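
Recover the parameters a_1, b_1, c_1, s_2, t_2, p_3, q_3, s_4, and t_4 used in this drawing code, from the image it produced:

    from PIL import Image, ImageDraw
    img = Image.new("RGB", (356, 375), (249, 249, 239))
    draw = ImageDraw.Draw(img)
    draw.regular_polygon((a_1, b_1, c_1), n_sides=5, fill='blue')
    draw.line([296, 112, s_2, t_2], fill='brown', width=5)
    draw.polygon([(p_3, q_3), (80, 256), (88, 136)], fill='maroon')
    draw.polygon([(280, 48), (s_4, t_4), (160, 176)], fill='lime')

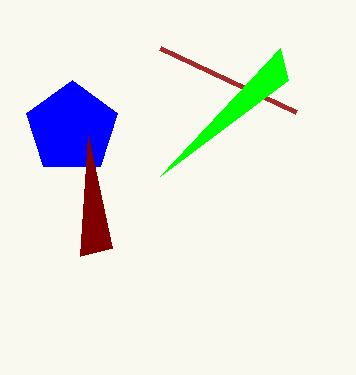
a_1 = 72; b_1 = 128; c_1 = 48; s_2 = 160; t_2 = 48; p_3 = 112; q_3 = 248; s_4 = 288; t_4 = 80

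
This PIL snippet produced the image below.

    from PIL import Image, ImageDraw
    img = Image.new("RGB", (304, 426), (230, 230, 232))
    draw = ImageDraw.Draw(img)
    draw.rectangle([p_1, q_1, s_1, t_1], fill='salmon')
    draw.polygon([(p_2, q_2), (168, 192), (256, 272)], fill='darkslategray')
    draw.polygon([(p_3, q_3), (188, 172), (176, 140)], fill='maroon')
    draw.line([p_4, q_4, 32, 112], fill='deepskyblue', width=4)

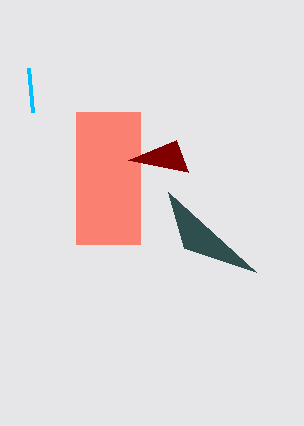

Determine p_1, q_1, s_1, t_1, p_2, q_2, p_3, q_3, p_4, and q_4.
p_1 = 76; q_1 = 112; s_1 = 140; t_1 = 244; p_2 = 184; q_2 = 248; p_3 = 128; q_3 = 160; p_4 = 28; q_4 = 68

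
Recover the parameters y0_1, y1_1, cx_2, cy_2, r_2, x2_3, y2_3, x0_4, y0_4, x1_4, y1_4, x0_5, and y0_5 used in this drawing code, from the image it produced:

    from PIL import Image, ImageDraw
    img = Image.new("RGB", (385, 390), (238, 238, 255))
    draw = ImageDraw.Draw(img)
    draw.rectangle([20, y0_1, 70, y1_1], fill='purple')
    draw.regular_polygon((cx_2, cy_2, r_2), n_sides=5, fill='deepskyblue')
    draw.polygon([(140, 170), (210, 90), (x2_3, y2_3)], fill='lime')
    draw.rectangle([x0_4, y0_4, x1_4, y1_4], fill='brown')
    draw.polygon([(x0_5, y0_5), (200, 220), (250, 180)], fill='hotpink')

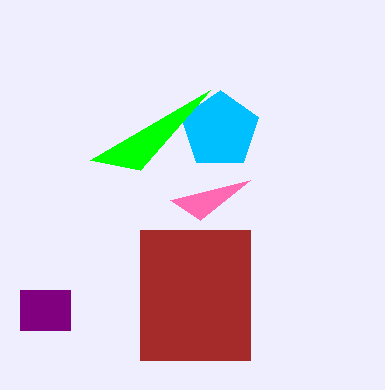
y0_1 = 290, y1_1 = 330, cx_2 = 220, cy_2 = 130, r_2 = 40, x2_3 = 90, y2_3 = 160, x0_4 = 140, y0_4 = 230, x1_4 = 250, y1_4 = 360, x0_5 = 170, y0_5 = 200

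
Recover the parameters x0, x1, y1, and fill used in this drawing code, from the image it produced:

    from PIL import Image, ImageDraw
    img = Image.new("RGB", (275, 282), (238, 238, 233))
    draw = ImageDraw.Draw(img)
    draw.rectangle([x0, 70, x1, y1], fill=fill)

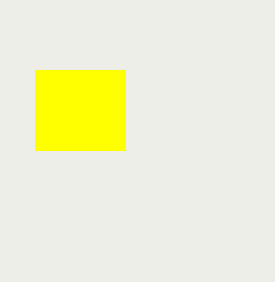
x0 = 35; x1 = 125; y1 = 150; fill = 'yellow'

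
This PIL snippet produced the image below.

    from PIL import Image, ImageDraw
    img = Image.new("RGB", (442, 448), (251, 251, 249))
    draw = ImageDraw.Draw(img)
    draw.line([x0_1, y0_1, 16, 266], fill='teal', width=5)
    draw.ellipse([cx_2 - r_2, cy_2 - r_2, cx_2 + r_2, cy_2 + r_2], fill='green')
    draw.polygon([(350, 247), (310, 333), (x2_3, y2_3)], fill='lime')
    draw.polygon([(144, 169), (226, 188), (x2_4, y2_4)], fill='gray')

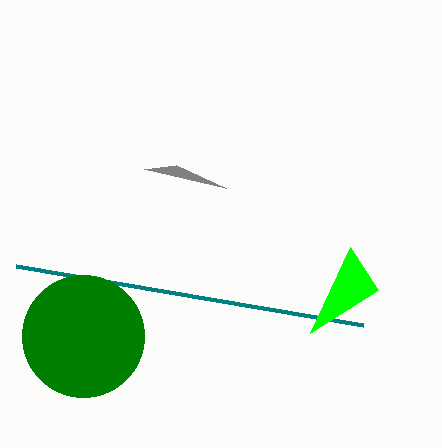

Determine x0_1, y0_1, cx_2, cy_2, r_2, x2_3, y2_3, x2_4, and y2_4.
x0_1 = 363; y0_1 = 325; cx_2 = 83; cy_2 = 336; r_2 = 61; x2_3 = 378; y2_3 = 290; x2_4 = 176; y2_4 = 165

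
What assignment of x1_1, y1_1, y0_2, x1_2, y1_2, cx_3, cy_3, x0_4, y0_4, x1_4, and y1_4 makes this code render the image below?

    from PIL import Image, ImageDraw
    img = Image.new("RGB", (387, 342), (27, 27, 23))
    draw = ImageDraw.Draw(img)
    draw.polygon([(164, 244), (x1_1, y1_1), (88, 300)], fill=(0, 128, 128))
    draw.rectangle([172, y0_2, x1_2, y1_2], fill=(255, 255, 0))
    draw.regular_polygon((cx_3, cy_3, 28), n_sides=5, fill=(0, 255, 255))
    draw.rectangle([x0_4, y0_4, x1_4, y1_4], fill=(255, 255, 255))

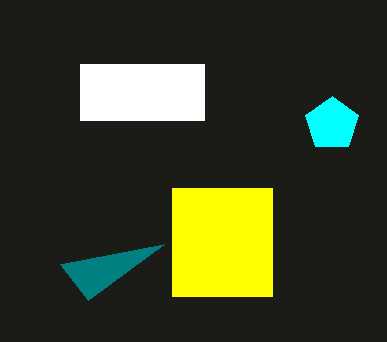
x1_1 = 60; y1_1 = 264; y0_2 = 188; x1_2 = 272; y1_2 = 296; cx_3 = 332; cy_3 = 124; x0_4 = 80; y0_4 = 64; x1_4 = 204; y1_4 = 120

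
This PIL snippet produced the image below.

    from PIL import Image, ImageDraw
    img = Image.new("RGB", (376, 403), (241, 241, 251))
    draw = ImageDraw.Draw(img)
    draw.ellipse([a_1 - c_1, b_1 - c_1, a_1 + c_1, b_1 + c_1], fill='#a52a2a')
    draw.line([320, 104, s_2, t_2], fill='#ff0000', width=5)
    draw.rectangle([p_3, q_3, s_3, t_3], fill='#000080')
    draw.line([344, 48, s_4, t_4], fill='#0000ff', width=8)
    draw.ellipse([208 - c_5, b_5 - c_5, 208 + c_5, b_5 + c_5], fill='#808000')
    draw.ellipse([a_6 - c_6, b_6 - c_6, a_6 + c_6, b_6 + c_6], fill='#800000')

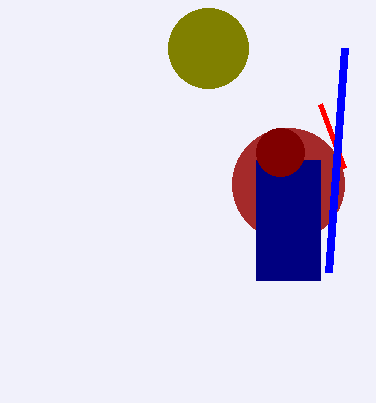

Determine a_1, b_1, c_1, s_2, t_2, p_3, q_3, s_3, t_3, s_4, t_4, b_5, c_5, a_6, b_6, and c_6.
a_1 = 288; b_1 = 184; c_1 = 56; s_2 = 344; t_2 = 168; p_3 = 256; q_3 = 160; s_3 = 320; t_3 = 280; s_4 = 328; t_4 = 272; b_5 = 48; c_5 = 40; a_6 = 280; b_6 = 152; c_6 = 24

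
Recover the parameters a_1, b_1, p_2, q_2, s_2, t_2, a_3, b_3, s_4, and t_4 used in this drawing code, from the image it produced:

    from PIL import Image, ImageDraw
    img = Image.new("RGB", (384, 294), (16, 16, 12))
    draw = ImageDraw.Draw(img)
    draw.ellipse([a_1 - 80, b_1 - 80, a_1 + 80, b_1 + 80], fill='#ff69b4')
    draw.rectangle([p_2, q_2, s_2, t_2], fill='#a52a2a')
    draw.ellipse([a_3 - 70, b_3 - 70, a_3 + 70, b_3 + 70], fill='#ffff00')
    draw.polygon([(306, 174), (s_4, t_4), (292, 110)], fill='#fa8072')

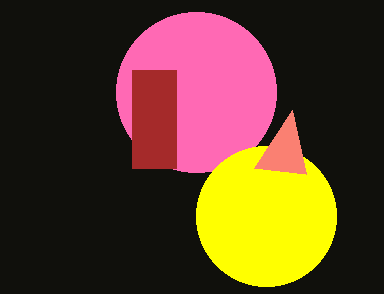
a_1 = 196; b_1 = 92; p_2 = 132; q_2 = 70; s_2 = 176; t_2 = 168; a_3 = 266; b_3 = 216; s_4 = 254; t_4 = 168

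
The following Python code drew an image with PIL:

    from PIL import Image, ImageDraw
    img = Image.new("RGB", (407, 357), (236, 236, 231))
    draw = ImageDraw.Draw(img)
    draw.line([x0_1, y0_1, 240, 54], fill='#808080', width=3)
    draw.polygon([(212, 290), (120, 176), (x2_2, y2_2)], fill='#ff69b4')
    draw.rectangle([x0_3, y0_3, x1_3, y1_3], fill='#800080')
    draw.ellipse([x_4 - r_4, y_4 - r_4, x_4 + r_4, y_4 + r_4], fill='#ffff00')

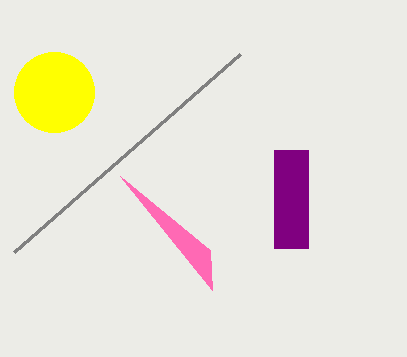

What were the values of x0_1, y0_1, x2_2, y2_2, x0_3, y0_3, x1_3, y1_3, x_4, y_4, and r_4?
x0_1 = 14
y0_1 = 252
x2_2 = 210
y2_2 = 250
x0_3 = 274
y0_3 = 150
x1_3 = 308
y1_3 = 248
x_4 = 54
y_4 = 92
r_4 = 40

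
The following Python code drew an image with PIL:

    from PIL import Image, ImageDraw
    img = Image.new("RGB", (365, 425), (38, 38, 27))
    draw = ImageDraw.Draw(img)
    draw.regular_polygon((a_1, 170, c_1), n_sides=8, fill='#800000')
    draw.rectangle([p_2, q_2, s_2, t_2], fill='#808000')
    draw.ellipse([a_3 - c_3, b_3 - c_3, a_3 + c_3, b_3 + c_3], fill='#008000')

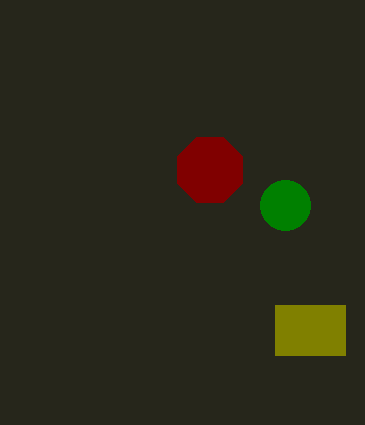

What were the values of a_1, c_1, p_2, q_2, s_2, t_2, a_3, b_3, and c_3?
a_1 = 210
c_1 = 35
p_2 = 275
q_2 = 305
s_2 = 345
t_2 = 355
a_3 = 285
b_3 = 205
c_3 = 25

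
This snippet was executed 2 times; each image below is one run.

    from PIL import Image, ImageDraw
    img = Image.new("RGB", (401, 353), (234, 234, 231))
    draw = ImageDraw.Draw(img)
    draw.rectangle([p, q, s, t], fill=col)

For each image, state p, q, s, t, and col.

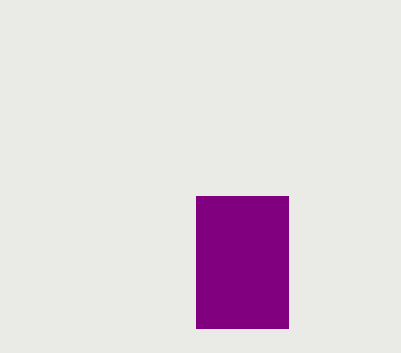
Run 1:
p = 196, q = 196, s = 288, t = 328, col = 'purple'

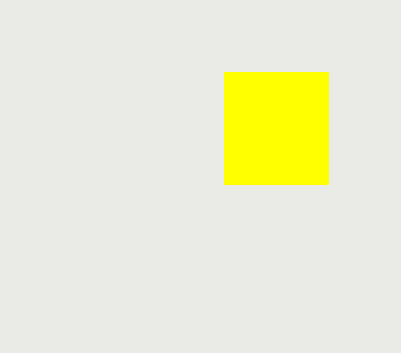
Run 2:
p = 224, q = 72, s = 328, t = 184, col = 'yellow'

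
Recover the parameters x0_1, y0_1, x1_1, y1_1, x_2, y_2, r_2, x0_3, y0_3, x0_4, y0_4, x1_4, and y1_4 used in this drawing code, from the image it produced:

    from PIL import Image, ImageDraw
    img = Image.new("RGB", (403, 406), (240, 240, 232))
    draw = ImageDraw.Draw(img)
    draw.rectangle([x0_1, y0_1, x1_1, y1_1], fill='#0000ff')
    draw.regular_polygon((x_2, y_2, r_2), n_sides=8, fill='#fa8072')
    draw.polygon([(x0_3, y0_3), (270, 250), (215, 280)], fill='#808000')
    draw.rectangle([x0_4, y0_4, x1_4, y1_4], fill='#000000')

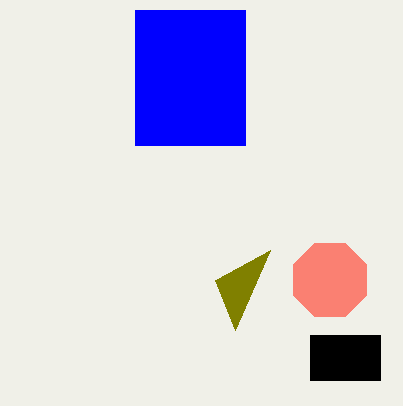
x0_1 = 135
y0_1 = 10
x1_1 = 245
y1_1 = 145
x_2 = 330
y_2 = 280
r_2 = 40
x0_3 = 235
y0_3 = 330
x0_4 = 310
y0_4 = 335
x1_4 = 380
y1_4 = 380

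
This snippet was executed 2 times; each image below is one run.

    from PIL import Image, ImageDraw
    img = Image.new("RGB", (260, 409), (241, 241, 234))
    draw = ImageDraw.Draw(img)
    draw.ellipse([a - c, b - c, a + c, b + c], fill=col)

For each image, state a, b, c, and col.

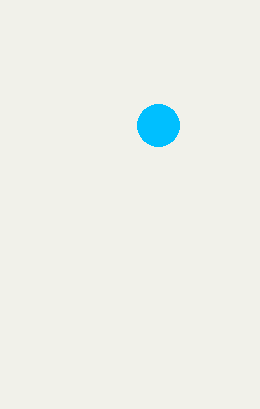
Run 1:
a = 158, b = 125, c = 21, col = 'deepskyblue'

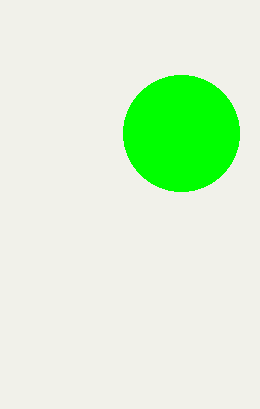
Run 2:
a = 181
b = 133
c = 58
col = 'lime'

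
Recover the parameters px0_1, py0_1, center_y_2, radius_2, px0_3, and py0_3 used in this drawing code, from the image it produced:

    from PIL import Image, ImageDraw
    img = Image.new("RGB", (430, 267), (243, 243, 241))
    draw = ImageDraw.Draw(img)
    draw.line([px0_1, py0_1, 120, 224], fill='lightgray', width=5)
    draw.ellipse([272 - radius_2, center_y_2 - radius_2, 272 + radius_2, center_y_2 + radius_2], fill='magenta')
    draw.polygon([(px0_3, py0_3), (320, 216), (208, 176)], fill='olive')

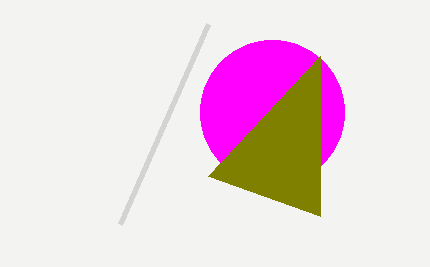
px0_1 = 208
py0_1 = 24
center_y_2 = 112
radius_2 = 72
px0_3 = 320
py0_3 = 56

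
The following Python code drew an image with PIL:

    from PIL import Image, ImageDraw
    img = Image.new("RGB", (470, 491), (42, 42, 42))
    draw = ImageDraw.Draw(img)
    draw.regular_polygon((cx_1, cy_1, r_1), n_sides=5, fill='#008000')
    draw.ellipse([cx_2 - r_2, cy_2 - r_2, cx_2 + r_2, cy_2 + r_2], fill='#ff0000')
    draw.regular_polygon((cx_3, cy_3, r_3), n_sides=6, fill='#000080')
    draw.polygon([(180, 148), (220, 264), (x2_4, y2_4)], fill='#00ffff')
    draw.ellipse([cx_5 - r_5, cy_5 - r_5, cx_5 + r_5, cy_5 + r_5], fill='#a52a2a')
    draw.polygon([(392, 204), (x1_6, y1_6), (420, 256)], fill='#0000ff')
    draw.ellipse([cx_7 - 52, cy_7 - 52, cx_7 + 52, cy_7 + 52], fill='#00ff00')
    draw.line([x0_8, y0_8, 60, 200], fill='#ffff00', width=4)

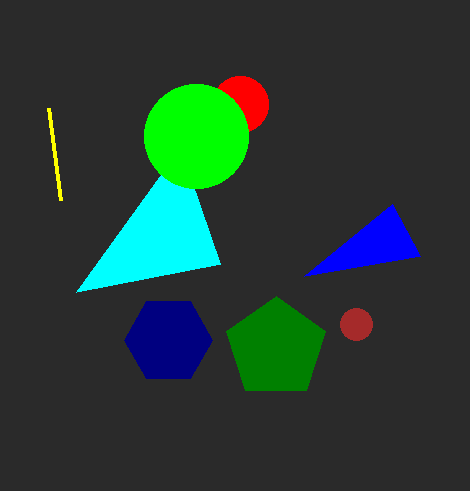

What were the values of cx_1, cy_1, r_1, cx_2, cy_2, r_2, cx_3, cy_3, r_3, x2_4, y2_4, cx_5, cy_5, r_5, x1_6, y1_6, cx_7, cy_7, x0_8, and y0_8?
cx_1 = 276
cy_1 = 348
r_1 = 52
cx_2 = 240
cy_2 = 104
r_2 = 28
cx_3 = 168
cy_3 = 340
r_3 = 44
x2_4 = 76
y2_4 = 292
cx_5 = 356
cy_5 = 324
r_5 = 16
x1_6 = 304
y1_6 = 276
cx_7 = 196
cy_7 = 136
x0_8 = 48
y0_8 = 108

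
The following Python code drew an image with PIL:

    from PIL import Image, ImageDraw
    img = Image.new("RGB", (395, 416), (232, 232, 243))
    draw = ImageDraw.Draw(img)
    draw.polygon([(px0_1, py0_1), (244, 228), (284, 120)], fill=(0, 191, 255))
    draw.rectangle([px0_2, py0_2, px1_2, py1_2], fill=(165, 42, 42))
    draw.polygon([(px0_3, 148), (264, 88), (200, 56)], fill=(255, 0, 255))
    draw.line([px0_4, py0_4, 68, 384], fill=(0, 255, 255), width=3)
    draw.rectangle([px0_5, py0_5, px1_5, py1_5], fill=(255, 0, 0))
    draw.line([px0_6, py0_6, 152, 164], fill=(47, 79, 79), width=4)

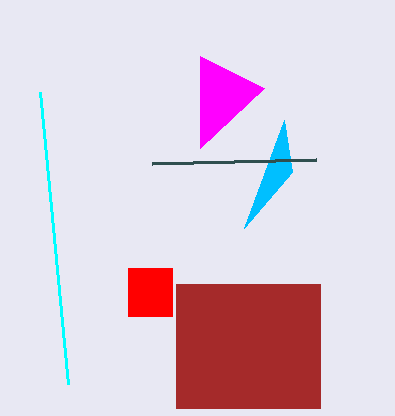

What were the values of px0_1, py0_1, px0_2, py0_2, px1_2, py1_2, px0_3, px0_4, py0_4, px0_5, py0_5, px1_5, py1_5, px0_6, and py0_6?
px0_1 = 292, py0_1 = 172, px0_2 = 176, py0_2 = 284, px1_2 = 320, py1_2 = 408, px0_3 = 200, px0_4 = 40, py0_4 = 92, px0_5 = 128, py0_5 = 268, px1_5 = 172, py1_5 = 316, px0_6 = 316, py0_6 = 160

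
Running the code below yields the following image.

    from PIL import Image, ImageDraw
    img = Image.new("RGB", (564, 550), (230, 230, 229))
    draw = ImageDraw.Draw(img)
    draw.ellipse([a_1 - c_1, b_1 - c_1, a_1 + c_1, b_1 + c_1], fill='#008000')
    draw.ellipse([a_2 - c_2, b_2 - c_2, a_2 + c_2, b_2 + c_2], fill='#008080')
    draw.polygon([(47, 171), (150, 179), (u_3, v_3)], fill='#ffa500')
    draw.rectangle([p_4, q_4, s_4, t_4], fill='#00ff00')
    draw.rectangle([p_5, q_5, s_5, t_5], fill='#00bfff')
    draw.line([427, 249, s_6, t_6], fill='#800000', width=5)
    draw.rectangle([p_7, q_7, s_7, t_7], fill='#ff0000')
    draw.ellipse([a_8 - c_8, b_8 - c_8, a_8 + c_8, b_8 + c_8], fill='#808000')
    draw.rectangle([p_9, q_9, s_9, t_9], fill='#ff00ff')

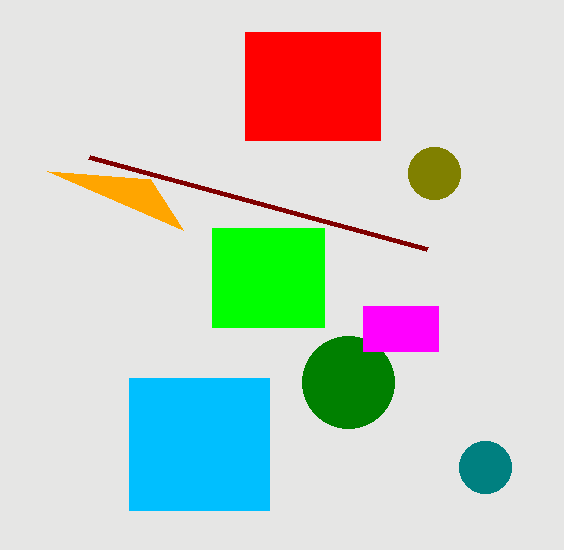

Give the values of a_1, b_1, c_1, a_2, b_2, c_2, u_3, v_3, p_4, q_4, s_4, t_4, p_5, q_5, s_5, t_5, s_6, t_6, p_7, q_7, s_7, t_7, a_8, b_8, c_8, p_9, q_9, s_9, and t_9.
a_1 = 348; b_1 = 382; c_1 = 46; a_2 = 485; b_2 = 467; c_2 = 26; u_3 = 183; v_3 = 230; p_4 = 212; q_4 = 228; s_4 = 324; t_4 = 327; p_5 = 129; q_5 = 378; s_5 = 269; t_5 = 510; s_6 = 89; t_6 = 157; p_7 = 245; q_7 = 32; s_7 = 380; t_7 = 140; a_8 = 434; b_8 = 173; c_8 = 26; p_9 = 363; q_9 = 306; s_9 = 438; t_9 = 351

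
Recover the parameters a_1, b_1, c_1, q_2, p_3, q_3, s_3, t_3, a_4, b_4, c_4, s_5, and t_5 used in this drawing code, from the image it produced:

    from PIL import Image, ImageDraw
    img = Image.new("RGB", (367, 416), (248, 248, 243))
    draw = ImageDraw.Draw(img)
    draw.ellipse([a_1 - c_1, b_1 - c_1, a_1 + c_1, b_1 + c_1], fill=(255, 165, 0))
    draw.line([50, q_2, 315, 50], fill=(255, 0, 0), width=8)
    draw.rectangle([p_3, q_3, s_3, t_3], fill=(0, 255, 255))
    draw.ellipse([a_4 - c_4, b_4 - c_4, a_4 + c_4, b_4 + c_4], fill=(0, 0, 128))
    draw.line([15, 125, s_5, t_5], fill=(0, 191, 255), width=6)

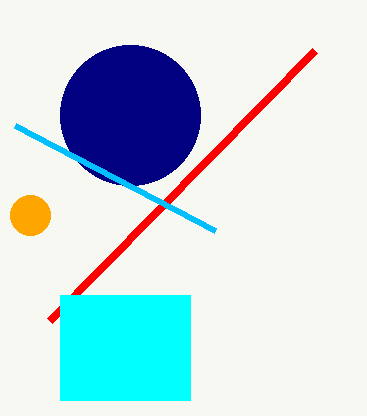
a_1 = 30
b_1 = 215
c_1 = 20
q_2 = 320
p_3 = 60
q_3 = 295
s_3 = 190
t_3 = 400
a_4 = 130
b_4 = 115
c_4 = 70
s_5 = 215
t_5 = 230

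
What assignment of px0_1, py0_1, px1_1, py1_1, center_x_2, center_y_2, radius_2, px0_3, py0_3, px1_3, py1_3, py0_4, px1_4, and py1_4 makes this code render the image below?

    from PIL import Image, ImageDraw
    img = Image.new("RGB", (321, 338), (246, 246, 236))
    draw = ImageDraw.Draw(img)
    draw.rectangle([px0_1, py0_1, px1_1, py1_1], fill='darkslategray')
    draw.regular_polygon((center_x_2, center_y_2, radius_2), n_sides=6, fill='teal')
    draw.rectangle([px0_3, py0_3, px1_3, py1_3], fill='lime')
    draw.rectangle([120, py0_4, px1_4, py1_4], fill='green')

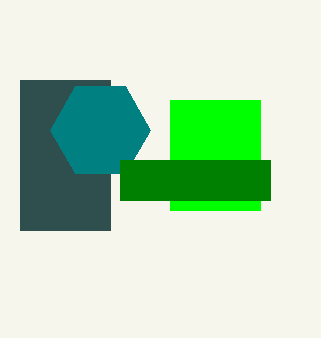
px0_1 = 20
py0_1 = 80
px1_1 = 110
py1_1 = 230
center_x_2 = 100
center_y_2 = 130
radius_2 = 50
px0_3 = 170
py0_3 = 100
px1_3 = 260
py1_3 = 210
py0_4 = 160
px1_4 = 270
py1_4 = 200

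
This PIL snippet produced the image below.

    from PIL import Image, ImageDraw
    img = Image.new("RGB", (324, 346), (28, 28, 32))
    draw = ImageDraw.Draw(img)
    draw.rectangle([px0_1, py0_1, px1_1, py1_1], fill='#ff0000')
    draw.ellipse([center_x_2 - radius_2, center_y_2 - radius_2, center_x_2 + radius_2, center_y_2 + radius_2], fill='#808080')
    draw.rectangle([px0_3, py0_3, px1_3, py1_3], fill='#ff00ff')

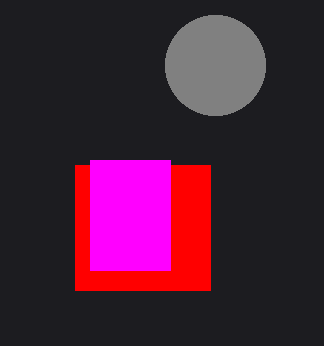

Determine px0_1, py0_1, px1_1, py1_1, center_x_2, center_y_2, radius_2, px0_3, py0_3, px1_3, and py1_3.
px0_1 = 75
py0_1 = 165
px1_1 = 210
py1_1 = 290
center_x_2 = 215
center_y_2 = 65
radius_2 = 50
px0_3 = 90
py0_3 = 160
px1_3 = 170
py1_3 = 270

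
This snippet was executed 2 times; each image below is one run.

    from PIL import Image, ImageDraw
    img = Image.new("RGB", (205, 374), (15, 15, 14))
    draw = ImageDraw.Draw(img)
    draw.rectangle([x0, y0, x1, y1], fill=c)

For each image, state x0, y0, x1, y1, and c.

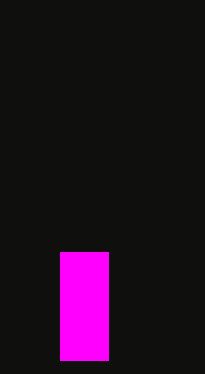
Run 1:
x0 = 60; y0 = 252; x1 = 108; y1 = 360; c = 'magenta'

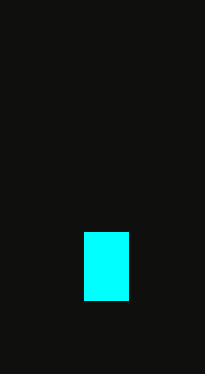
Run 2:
x0 = 84; y0 = 232; x1 = 128; y1 = 300; c = 'cyan'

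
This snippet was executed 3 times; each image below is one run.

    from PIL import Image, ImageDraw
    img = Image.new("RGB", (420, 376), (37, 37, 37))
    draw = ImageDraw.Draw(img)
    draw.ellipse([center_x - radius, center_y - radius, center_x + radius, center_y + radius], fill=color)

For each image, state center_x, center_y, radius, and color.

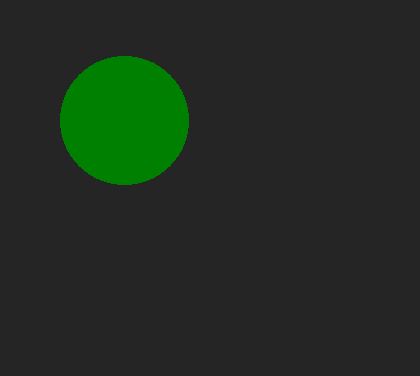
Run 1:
center_x = 124; center_y = 120; radius = 64; color = 'green'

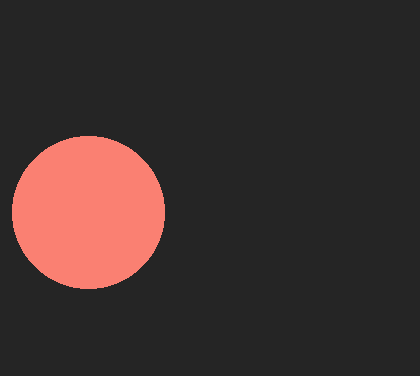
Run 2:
center_x = 88
center_y = 212
radius = 76
color = 'salmon'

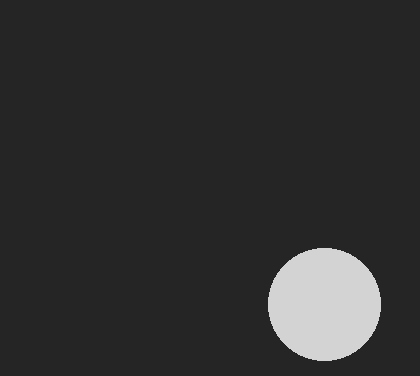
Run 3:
center_x = 324
center_y = 304
radius = 56
color = 'lightgray'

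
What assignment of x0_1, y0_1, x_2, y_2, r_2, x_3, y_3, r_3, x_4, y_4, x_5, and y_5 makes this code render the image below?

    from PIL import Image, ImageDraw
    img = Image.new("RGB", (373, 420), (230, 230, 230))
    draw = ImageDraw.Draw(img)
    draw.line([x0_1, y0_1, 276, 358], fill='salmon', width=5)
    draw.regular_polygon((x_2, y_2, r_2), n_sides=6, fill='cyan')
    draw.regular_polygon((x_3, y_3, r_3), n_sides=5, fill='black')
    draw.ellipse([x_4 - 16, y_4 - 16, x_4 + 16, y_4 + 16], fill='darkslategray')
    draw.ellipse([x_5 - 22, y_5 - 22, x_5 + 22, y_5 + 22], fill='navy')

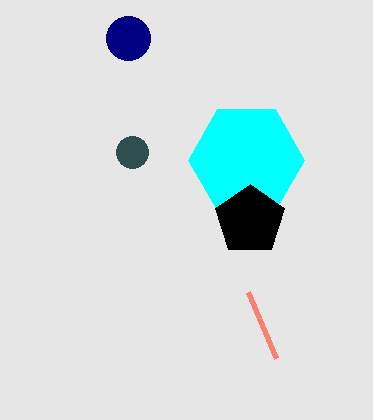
x0_1 = 248
y0_1 = 292
x_2 = 246
y_2 = 160
r_2 = 58
x_3 = 250
y_3 = 220
r_3 = 36
x_4 = 132
y_4 = 152
x_5 = 128
y_5 = 38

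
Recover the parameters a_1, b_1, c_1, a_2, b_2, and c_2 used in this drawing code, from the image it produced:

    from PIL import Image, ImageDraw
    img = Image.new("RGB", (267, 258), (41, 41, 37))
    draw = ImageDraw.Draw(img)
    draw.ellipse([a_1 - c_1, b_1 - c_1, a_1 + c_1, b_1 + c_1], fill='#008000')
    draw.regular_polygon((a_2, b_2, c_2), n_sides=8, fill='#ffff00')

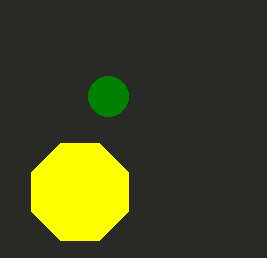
a_1 = 108
b_1 = 96
c_1 = 20
a_2 = 80
b_2 = 192
c_2 = 52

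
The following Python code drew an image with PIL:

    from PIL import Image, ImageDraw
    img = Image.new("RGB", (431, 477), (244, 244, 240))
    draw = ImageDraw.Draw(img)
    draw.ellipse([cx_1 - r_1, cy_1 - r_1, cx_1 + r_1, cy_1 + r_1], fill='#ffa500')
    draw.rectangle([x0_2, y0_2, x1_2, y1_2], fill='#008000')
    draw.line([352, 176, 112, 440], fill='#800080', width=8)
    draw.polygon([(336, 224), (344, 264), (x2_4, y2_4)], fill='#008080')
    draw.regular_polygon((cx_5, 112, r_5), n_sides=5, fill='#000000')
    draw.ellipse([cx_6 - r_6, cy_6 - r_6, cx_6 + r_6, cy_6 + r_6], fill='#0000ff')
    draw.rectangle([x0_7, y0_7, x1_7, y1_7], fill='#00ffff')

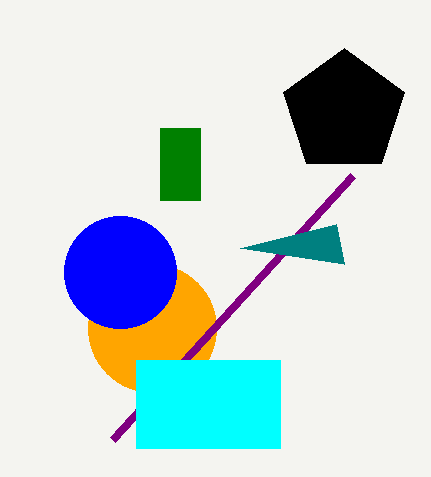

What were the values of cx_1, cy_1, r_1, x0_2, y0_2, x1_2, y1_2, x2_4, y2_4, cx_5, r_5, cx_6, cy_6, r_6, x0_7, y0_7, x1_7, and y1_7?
cx_1 = 152, cy_1 = 328, r_1 = 64, x0_2 = 160, y0_2 = 128, x1_2 = 200, y1_2 = 200, x2_4 = 240, y2_4 = 248, cx_5 = 344, r_5 = 64, cx_6 = 120, cy_6 = 272, r_6 = 56, x0_7 = 136, y0_7 = 360, x1_7 = 280, y1_7 = 448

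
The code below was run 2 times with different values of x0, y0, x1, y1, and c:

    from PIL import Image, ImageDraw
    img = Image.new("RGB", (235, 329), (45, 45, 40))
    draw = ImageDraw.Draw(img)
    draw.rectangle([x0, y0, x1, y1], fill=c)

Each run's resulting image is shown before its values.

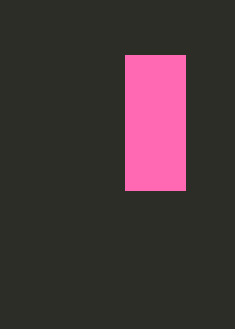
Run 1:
x0 = 125; y0 = 55; x1 = 185; y1 = 190; c = 'hotpink'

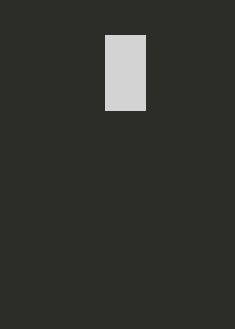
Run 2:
x0 = 105; y0 = 35; x1 = 145; y1 = 110; c = 'lightgray'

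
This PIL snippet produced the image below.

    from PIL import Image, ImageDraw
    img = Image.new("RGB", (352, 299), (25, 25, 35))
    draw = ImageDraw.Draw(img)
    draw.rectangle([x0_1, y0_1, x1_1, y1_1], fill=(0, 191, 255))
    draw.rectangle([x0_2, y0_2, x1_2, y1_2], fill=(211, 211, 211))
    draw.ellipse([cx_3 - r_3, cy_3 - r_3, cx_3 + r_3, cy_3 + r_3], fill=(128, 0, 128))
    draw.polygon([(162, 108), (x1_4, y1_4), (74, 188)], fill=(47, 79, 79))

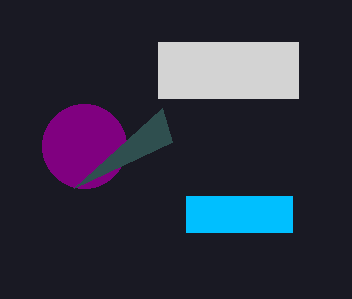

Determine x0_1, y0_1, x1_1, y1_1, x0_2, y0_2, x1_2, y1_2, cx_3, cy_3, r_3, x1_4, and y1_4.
x0_1 = 186, y0_1 = 196, x1_1 = 292, y1_1 = 232, x0_2 = 158, y0_2 = 42, x1_2 = 298, y1_2 = 98, cx_3 = 84, cy_3 = 146, r_3 = 42, x1_4 = 172, y1_4 = 142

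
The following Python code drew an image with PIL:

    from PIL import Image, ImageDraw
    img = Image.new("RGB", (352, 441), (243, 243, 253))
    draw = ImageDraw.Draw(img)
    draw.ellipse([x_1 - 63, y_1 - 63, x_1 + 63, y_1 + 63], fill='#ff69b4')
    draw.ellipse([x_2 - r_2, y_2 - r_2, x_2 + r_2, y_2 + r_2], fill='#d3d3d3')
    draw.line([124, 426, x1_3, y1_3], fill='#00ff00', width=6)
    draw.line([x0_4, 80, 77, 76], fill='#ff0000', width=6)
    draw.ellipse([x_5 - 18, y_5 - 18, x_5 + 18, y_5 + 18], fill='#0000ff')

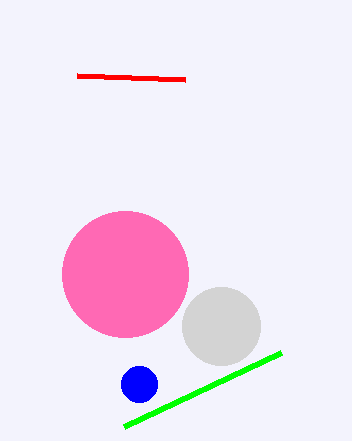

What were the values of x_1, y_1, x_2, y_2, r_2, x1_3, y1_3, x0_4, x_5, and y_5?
x_1 = 125
y_1 = 274
x_2 = 221
y_2 = 326
r_2 = 39
x1_3 = 281
y1_3 = 352
x0_4 = 185
x_5 = 139
y_5 = 384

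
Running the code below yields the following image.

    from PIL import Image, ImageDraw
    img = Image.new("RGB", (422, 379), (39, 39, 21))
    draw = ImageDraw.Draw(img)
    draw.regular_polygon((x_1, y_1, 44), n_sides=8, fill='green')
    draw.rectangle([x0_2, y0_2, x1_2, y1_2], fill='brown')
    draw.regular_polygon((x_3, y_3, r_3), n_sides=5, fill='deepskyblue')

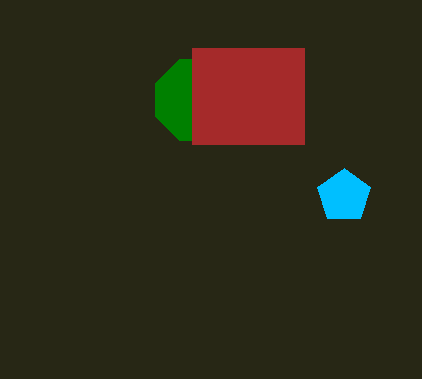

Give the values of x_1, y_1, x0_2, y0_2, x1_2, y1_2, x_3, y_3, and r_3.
x_1 = 196, y_1 = 100, x0_2 = 192, y0_2 = 48, x1_2 = 304, y1_2 = 144, x_3 = 344, y_3 = 196, r_3 = 28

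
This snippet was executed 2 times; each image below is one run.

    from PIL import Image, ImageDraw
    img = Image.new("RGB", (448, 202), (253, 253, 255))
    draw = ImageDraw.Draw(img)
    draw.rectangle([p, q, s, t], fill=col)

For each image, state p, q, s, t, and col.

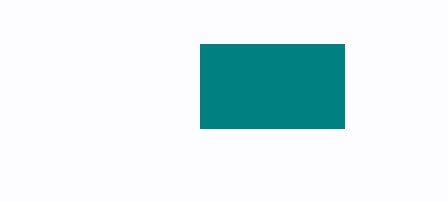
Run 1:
p = 200, q = 44, s = 344, t = 128, col = 'teal'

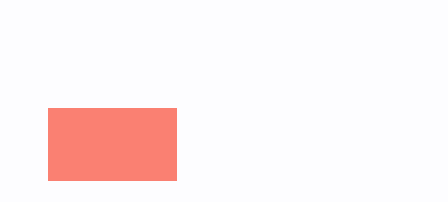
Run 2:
p = 48; q = 108; s = 176; t = 180; col = 'salmon'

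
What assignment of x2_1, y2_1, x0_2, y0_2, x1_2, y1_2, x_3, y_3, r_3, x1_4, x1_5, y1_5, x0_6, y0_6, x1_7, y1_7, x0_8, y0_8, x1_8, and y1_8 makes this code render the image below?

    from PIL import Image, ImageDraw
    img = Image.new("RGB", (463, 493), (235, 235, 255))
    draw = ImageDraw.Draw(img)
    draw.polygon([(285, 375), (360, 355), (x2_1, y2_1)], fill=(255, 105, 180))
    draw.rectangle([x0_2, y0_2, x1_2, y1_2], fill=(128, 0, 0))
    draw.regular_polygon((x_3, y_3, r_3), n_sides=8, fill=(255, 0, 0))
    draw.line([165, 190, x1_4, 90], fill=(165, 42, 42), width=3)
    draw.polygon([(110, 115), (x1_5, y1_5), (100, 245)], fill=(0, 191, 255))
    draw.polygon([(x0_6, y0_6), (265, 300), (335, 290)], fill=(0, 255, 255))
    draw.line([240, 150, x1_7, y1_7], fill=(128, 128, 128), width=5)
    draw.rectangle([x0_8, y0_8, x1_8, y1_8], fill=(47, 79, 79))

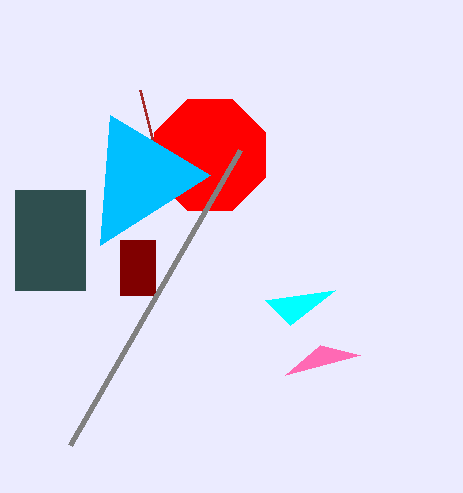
x2_1 = 320
y2_1 = 345
x0_2 = 120
y0_2 = 240
x1_2 = 155
y1_2 = 295
x_3 = 210
y_3 = 155
r_3 = 60
x1_4 = 140
x1_5 = 210
y1_5 = 175
x0_6 = 290
y0_6 = 325
x1_7 = 70
y1_7 = 445
x0_8 = 15
y0_8 = 190
x1_8 = 85
y1_8 = 290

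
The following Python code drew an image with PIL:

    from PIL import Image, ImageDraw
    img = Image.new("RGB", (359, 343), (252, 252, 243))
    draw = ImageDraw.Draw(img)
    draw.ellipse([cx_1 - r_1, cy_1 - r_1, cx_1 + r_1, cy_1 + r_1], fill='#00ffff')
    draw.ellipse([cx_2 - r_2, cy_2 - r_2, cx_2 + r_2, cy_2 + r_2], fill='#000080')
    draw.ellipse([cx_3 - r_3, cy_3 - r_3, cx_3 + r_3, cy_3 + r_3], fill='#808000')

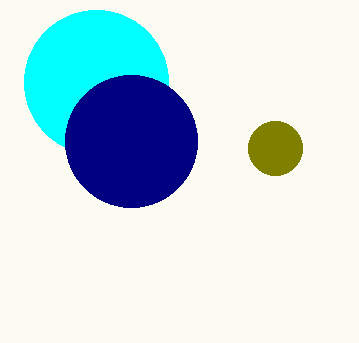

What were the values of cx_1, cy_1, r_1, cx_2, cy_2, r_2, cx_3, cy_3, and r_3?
cx_1 = 96, cy_1 = 82, r_1 = 72, cx_2 = 131, cy_2 = 141, r_2 = 66, cx_3 = 275, cy_3 = 148, r_3 = 27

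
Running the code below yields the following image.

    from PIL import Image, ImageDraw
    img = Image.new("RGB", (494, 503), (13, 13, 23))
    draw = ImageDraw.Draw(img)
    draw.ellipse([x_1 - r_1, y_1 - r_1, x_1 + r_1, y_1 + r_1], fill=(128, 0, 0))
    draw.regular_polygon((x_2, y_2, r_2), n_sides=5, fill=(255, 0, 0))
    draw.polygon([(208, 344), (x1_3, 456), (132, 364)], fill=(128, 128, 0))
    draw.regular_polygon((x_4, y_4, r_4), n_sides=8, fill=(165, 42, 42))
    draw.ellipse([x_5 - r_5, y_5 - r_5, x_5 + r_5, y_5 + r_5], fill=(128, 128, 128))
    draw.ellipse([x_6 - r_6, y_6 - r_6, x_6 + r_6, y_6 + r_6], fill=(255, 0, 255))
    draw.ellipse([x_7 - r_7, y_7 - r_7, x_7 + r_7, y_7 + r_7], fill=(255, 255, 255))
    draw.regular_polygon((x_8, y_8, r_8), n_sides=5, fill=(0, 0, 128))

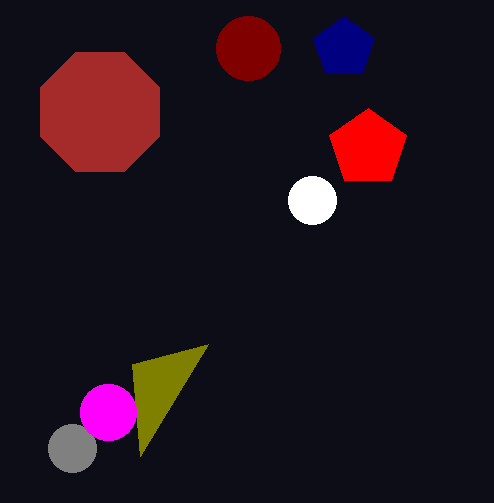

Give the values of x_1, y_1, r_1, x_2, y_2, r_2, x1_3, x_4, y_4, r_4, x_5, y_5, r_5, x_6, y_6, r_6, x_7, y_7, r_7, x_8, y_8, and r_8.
x_1 = 248
y_1 = 48
r_1 = 32
x_2 = 368
y_2 = 148
r_2 = 40
x1_3 = 140
x_4 = 100
y_4 = 112
r_4 = 64
x_5 = 72
y_5 = 448
r_5 = 24
x_6 = 108
y_6 = 412
r_6 = 28
x_7 = 312
y_7 = 200
r_7 = 24
x_8 = 344
y_8 = 48
r_8 = 32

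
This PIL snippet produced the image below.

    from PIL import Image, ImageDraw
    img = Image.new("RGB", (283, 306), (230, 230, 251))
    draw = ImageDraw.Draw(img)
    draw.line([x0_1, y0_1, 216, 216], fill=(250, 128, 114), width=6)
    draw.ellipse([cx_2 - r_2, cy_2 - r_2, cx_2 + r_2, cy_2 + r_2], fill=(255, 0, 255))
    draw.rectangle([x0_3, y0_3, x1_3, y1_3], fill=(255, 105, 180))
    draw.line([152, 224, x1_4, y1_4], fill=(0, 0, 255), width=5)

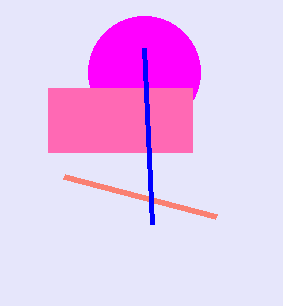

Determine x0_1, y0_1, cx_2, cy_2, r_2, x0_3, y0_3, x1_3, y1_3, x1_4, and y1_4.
x0_1 = 64, y0_1 = 176, cx_2 = 144, cy_2 = 72, r_2 = 56, x0_3 = 48, y0_3 = 88, x1_3 = 192, y1_3 = 152, x1_4 = 144, y1_4 = 48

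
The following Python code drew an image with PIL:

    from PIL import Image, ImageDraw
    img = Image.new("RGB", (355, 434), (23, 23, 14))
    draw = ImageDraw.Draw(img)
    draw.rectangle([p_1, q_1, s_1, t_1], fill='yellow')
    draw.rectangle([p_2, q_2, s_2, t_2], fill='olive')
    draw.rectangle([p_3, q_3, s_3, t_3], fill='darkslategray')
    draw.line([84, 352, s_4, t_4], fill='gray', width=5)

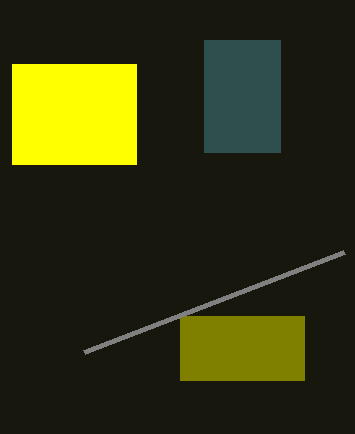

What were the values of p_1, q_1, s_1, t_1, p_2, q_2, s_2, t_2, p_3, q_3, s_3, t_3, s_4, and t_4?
p_1 = 12, q_1 = 64, s_1 = 136, t_1 = 164, p_2 = 180, q_2 = 316, s_2 = 304, t_2 = 380, p_3 = 204, q_3 = 40, s_3 = 280, t_3 = 152, s_4 = 344, t_4 = 252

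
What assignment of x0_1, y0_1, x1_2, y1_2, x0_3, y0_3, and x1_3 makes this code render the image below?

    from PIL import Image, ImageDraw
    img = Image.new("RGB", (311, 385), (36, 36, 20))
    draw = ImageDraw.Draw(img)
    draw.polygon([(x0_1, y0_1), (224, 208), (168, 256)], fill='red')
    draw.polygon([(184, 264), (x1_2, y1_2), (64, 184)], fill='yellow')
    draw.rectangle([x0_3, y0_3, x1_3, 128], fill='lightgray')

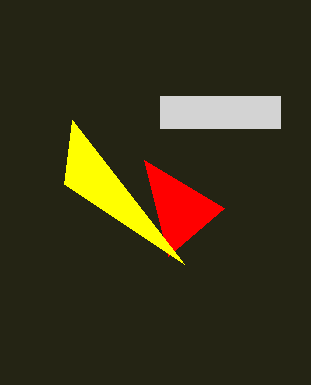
x0_1 = 144
y0_1 = 160
x1_2 = 72
y1_2 = 120
x0_3 = 160
y0_3 = 96
x1_3 = 280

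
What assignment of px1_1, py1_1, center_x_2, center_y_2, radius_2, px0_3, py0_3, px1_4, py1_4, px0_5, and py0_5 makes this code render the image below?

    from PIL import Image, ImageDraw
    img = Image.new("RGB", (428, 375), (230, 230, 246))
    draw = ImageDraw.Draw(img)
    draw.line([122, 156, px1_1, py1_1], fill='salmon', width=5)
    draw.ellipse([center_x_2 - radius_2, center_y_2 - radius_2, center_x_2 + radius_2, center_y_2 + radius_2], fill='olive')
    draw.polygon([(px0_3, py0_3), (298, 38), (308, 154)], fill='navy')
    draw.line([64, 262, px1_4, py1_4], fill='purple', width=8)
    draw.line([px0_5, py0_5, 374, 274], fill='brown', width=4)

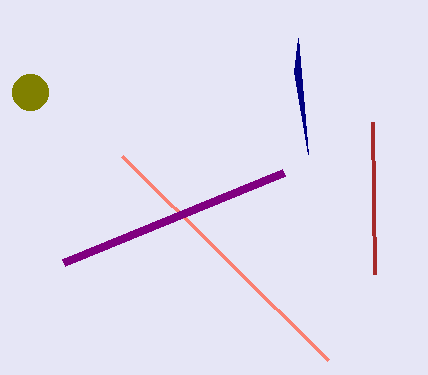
px1_1 = 328; py1_1 = 360; center_x_2 = 30; center_y_2 = 92; radius_2 = 18; px0_3 = 294; py0_3 = 72; px1_4 = 284; py1_4 = 172; px0_5 = 372; py0_5 = 122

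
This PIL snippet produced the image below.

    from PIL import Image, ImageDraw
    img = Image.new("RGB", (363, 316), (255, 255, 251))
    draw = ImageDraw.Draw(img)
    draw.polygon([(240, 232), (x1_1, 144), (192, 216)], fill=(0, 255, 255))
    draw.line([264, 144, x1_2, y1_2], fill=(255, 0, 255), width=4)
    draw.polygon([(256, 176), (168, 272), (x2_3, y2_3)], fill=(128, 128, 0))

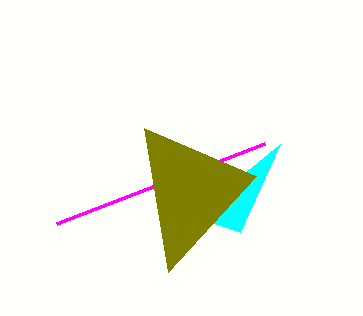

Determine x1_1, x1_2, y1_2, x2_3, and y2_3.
x1_1 = 280
x1_2 = 56
y1_2 = 224
x2_3 = 144
y2_3 = 128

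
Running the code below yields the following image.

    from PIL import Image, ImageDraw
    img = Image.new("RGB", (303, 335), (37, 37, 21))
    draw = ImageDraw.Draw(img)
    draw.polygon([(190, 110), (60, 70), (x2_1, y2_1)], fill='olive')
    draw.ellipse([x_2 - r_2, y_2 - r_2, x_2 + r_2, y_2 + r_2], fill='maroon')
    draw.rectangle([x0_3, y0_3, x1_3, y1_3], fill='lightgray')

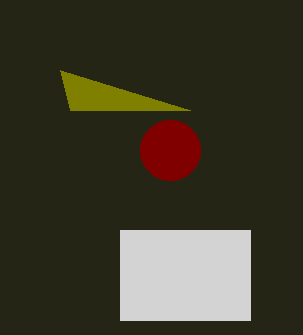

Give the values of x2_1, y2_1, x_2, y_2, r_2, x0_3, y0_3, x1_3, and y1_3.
x2_1 = 70, y2_1 = 110, x_2 = 170, y_2 = 150, r_2 = 30, x0_3 = 120, y0_3 = 230, x1_3 = 250, y1_3 = 320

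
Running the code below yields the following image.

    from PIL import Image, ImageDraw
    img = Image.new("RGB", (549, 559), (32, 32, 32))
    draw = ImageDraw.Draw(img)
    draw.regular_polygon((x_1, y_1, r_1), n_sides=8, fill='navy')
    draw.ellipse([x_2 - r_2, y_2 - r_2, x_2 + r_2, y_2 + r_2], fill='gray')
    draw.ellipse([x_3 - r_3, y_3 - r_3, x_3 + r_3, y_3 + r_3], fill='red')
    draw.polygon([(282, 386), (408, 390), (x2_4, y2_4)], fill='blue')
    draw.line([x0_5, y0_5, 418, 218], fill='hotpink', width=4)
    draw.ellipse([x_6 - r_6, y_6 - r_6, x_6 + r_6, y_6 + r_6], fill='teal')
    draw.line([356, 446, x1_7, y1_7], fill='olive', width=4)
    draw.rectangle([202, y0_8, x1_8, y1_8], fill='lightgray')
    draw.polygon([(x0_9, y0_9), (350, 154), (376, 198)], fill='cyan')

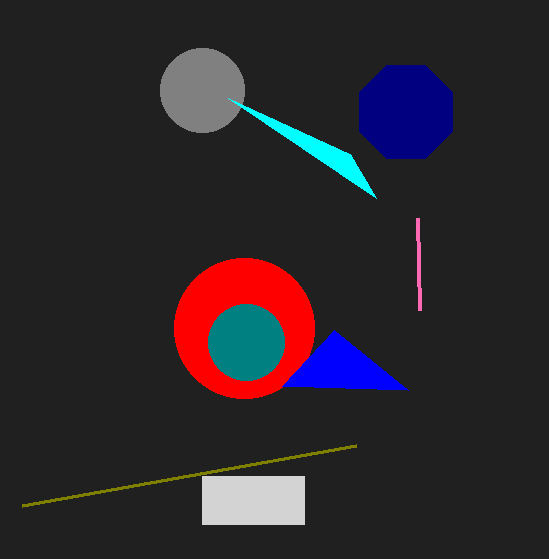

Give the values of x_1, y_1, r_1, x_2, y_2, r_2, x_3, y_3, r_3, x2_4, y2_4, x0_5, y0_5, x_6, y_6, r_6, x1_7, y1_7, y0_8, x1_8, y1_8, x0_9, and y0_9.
x_1 = 406, y_1 = 112, r_1 = 50, x_2 = 202, y_2 = 90, r_2 = 42, x_3 = 244, y_3 = 328, r_3 = 70, x2_4 = 334, y2_4 = 330, x0_5 = 420, y0_5 = 310, x_6 = 246, y_6 = 342, r_6 = 38, x1_7 = 22, y1_7 = 506, y0_8 = 476, x1_8 = 304, y1_8 = 524, x0_9 = 228, y0_9 = 98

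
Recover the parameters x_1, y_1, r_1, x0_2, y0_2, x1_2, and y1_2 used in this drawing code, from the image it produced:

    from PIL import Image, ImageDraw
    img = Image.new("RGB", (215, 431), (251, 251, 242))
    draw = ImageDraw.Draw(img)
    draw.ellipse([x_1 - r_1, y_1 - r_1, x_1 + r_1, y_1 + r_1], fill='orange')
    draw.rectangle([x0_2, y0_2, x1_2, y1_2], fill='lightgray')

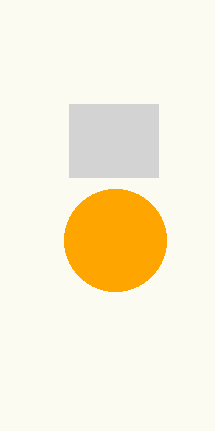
x_1 = 115
y_1 = 240
r_1 = 51
x0_2 = 69
y0_2 = 104
x1_2 = 158
y1_2 = 177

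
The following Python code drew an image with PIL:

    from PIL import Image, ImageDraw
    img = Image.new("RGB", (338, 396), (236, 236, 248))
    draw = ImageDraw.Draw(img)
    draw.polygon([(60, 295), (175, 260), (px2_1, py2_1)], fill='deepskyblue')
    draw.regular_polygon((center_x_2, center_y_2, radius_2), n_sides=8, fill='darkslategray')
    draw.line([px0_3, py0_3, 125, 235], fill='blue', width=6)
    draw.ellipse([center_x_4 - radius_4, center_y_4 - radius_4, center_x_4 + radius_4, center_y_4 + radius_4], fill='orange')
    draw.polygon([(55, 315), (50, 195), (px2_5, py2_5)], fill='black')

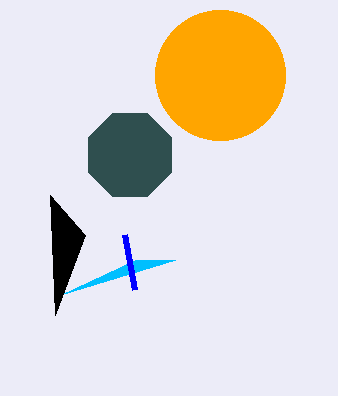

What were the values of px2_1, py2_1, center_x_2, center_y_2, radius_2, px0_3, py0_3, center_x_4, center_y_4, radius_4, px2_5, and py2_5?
px2_1 = 135
py2_1 = 260
center_x_2 = 130
center_y_2 = 155
radius_2 = 45
px0_3 = 135
py0_3 = 290
center_x_4 = 220
center_y_4 = 75
radius_4 = 65
px2_5 = 85
py2_5 = 235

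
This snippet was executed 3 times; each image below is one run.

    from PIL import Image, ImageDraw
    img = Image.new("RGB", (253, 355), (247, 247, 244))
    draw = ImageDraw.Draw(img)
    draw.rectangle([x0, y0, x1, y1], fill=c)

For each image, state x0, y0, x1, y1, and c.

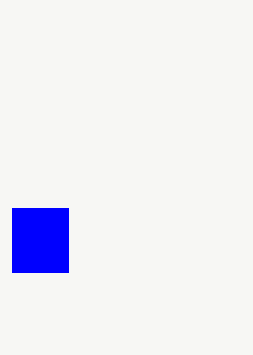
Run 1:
x0 = 12, y0 = 208, x1 = 68, y1 = 272, c = 'blue'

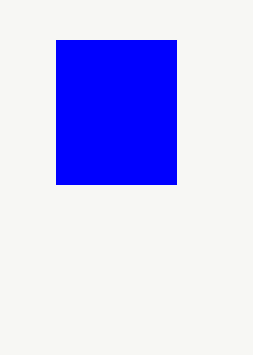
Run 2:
x0 = 56
y0 = 40
x1 = 176
y1 = 184
c = 'blue'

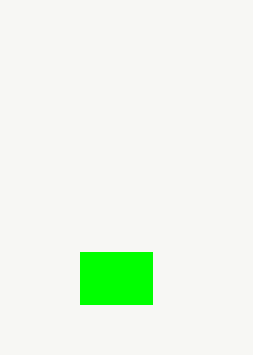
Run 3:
x0 = 80
y0 = 252
x1 = 152
y1 = 304
c = 'lime'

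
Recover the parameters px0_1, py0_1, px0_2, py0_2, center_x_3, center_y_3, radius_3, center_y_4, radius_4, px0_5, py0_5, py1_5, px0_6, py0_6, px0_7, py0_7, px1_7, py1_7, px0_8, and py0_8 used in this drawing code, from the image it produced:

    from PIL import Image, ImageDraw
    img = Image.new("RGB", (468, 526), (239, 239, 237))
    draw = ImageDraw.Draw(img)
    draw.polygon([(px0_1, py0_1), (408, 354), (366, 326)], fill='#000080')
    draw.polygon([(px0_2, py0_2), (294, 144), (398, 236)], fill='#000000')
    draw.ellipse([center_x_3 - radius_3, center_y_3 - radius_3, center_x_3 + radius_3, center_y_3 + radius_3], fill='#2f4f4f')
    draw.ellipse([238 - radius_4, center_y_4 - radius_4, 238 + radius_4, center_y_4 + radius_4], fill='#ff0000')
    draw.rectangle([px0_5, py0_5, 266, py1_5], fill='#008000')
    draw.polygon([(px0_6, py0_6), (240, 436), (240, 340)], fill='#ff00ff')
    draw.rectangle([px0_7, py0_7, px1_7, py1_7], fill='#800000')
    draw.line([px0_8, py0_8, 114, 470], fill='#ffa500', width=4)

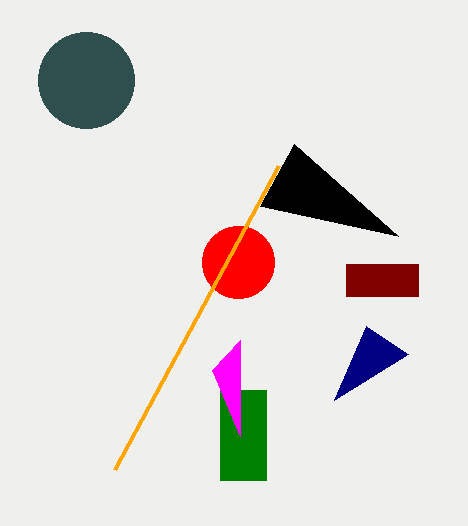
px0_1 = 334
py0_1 = 400
px0_2 = 260
py0_2 = 206
center_x_3 = 86
center_y_3 = 80
radius_3 = 48
center_y_4 = 262
radius_4 = 36
px0_5 = 220
py0_5 = 390
py1_5 = 480
px0_6 = 212
py0_6 = 370
px0_7 = 346
py0_7 = 264
px1_7 = 418
py1_7 = 296
px0_8 = 278
py0_8 = 166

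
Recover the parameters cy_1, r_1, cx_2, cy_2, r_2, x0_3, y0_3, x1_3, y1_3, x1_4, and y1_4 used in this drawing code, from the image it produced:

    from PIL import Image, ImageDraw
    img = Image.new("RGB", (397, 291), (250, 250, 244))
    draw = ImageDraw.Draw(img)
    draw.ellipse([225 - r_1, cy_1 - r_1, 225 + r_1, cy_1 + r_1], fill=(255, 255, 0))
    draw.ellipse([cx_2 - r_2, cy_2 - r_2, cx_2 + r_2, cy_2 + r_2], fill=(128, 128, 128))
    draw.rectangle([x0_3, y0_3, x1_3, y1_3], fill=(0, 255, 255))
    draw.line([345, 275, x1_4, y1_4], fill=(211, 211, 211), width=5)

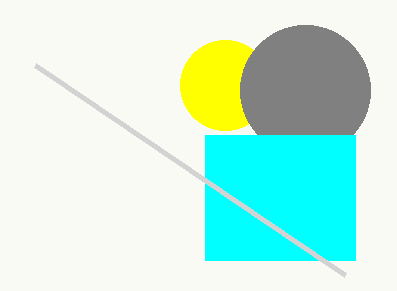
cy_1 = 85, r_1 = 45, cx_2 = 305, cy_2 = 90, r_2 = 65, x0_3 = 205, y0_3 = 135, x1_3 = 355, y1_3 = 260, x1_4 = 35, y1_4 = 65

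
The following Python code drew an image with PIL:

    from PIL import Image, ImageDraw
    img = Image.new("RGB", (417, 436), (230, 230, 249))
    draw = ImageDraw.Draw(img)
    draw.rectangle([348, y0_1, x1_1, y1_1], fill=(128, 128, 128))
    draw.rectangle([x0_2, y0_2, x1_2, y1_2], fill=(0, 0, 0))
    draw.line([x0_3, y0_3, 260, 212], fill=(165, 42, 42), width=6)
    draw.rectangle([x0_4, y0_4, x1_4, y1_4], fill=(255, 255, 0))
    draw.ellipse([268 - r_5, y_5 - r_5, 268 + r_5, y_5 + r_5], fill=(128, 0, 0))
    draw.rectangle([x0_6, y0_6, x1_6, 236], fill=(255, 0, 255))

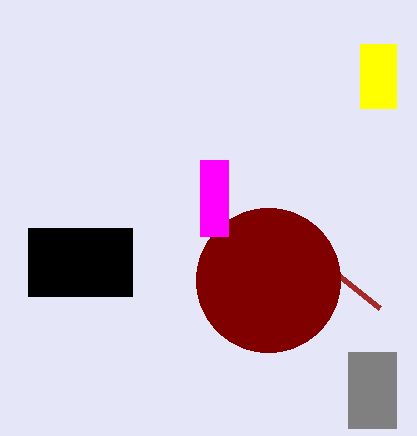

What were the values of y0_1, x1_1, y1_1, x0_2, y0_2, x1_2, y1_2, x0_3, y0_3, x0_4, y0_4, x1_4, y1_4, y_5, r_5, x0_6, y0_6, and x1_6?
y0_1 = 352; x1_1 = 396; y1_1 = 428; x0_2 = 28; y0_2 = 228; x1_2 = 132; y1_2 = 296; x0_3 = 380; y0_3 = 308; x0_4 = 360; y0_4 = 44; x1_4 = 396; y1_4 = 108; y_5 = 280; r_5 = 72; x0_6 = 200; y0_6 = 160; x1_6 = 228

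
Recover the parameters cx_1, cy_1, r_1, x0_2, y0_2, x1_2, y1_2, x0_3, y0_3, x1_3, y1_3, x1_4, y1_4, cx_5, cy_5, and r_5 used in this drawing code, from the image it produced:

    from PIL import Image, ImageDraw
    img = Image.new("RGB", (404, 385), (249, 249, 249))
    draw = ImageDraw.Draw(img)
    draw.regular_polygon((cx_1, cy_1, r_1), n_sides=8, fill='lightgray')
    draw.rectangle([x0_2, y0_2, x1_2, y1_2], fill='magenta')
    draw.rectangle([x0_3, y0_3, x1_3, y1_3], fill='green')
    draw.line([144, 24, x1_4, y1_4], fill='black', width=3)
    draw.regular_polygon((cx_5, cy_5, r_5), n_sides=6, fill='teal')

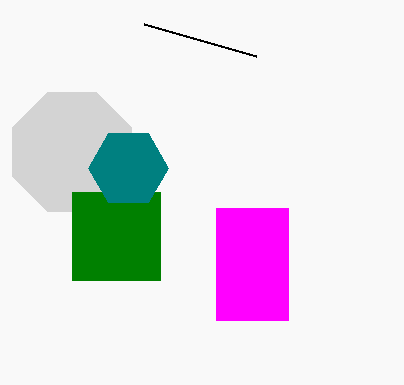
cx_1 = 72; cy_1 = 152; r_1 = 64; x0_2 = 216; y0_2 = 208; x1_2 = 288; y1_2 = 320; x0_3 = 72; y0_3 = 192; x1_3 = 160; y1_3 = 280; x1_4 = 256; y1_4 = 56; cx_5 = 128; cy_5 = 168; r_5 = 40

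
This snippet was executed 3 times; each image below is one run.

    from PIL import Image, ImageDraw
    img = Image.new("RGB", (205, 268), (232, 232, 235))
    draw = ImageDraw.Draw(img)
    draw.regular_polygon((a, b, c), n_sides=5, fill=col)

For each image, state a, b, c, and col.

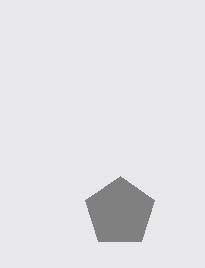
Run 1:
a = 120, b = 212, c = 36, col = 'gray'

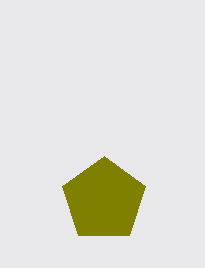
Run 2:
a = 104
b = 200
c = 44
col = 'olive'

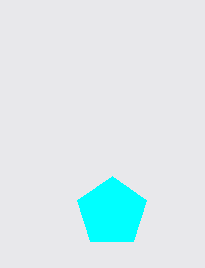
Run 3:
a = 112, b = 212, c = 36, col = 'cyan'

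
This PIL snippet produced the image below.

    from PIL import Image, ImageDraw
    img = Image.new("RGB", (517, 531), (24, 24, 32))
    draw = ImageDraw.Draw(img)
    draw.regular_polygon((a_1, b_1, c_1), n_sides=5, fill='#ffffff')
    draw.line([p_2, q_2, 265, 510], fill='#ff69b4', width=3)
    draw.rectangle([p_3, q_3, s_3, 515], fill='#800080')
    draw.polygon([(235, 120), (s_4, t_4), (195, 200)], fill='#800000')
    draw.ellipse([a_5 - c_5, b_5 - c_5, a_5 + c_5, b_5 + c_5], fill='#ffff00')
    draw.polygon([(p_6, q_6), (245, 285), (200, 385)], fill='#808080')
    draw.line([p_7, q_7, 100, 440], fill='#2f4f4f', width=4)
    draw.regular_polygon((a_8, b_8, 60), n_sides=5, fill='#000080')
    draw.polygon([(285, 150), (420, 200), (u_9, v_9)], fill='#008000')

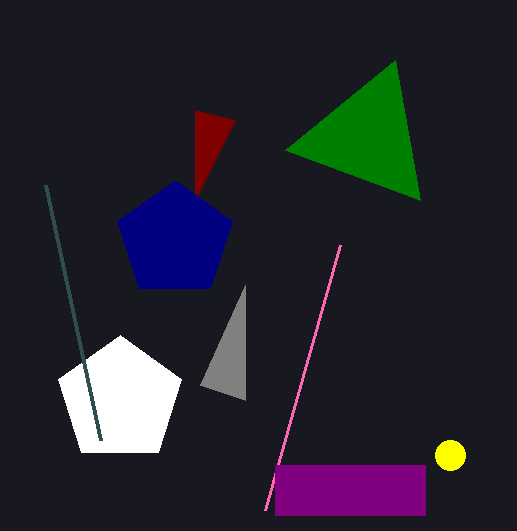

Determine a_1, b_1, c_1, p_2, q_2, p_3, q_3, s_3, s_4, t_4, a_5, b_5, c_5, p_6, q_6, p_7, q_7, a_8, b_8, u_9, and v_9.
a_1 = 120
b_1 = 400
c_1 = 65
p_2 = 340
q_2 = 245
p_3 = 275
q_3 = 465
s_3 = 425
s_4 = 195
t_4 = 110
a_5 = 450
b_5 = 455
c_5 = 15
p_6 = 245
q_6 = 400
p_7 = 45
q_7 = 185
a_8 = 175
b_8 = 240
u_9 = 395
v_9 = 60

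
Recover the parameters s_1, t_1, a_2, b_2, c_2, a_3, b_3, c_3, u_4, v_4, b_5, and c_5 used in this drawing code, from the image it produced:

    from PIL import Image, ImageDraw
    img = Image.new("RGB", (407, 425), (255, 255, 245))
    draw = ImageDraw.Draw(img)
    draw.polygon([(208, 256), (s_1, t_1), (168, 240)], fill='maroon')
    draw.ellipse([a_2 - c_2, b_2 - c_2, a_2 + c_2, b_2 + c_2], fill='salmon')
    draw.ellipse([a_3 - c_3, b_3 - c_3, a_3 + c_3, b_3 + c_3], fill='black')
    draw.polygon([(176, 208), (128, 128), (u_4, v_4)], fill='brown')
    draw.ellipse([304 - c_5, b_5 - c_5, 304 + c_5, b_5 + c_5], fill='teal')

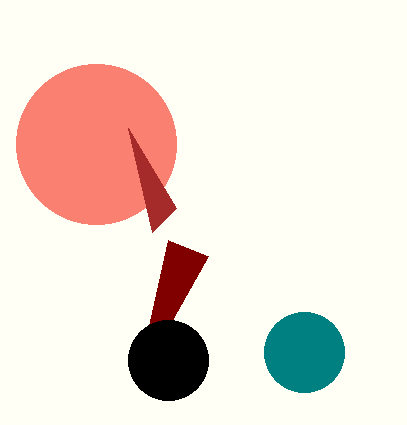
s_1 = 136; t_1 = 384; a_2 = 96; b_2 = 144; c_2 = 80; a_3 = 168; b_3 = 360; c_3 = 40; u_4 = 152; v_4 = 232; b_5 = 352; c_5 = 40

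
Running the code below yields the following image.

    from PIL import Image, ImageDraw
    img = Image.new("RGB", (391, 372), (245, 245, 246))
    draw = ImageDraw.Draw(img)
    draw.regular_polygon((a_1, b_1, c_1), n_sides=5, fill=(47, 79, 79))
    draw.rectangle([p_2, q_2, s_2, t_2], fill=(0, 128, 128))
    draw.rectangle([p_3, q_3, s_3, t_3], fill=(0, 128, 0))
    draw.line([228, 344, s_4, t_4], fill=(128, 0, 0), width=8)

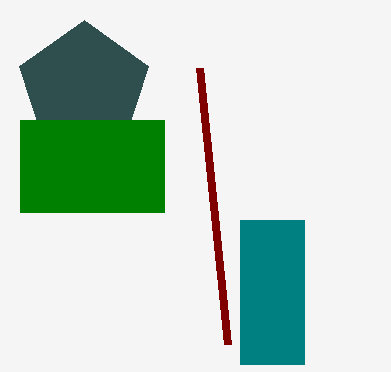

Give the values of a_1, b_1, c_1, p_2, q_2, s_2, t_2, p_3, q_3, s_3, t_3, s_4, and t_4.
a_1 = 84; b_1 = 88; c_1 = 68; p_2 = 240; q_2 = 220; s_2 = 304; t_2 = 364; p_3 = 20; q_3 = 120; s_3 = 164; t_3 = 212; s_4 = 200; t_4 = 68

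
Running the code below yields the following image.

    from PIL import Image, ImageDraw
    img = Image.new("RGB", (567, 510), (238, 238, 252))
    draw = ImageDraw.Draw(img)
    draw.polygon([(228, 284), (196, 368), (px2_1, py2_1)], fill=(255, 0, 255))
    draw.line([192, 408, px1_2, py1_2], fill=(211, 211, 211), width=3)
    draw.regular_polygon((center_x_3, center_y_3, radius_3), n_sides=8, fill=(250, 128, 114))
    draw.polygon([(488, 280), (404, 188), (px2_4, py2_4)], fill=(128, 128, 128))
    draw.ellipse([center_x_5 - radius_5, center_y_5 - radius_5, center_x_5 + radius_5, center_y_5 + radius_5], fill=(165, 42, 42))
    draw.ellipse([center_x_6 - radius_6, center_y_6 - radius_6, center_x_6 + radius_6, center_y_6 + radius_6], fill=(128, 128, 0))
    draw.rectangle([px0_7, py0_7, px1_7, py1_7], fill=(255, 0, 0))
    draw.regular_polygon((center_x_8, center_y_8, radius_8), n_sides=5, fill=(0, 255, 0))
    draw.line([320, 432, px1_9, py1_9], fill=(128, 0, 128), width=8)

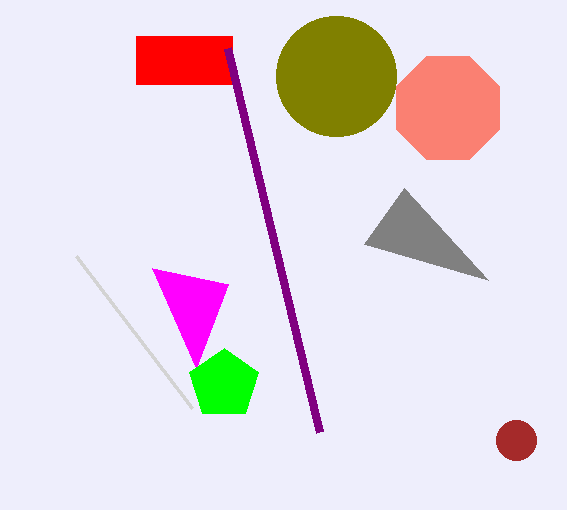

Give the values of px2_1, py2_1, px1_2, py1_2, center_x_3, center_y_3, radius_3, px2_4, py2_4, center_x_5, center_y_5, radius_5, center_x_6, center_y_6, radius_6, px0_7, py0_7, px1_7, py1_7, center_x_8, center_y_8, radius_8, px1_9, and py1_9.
px2_1 = 152
py2_1 = 268
px1_2 = 76
py1_2 = 256
center_x_3 = 448
center_y_3 = 108
radius_3 = 56
px2_4 = 364
py2_4 = 244
center_x_5 = 516
center_y_5 = 440
radius_5 = 20
center_x_6 = 336
center_y_6 = 76
radius_6 = 60
px0_7 = 136
py0_7 = 36
px1_7 = 232
py1_7 = 84
center_x_8 = 224
center_y_8 = 384
radius_8 = 36
px1_9 = 228
py1_9 = 48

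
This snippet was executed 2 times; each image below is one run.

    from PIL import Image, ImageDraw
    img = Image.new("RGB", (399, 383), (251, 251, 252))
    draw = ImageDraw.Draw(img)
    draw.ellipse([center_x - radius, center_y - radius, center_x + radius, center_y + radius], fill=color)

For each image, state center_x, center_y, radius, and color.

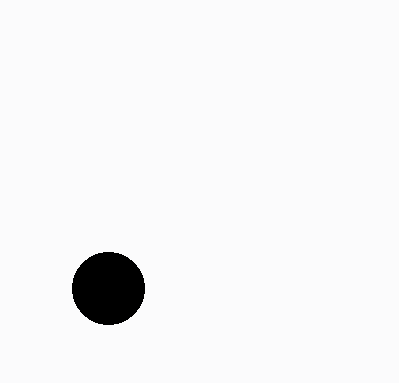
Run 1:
center_x = 108, center_y = 288, radius = 36, color = 'black'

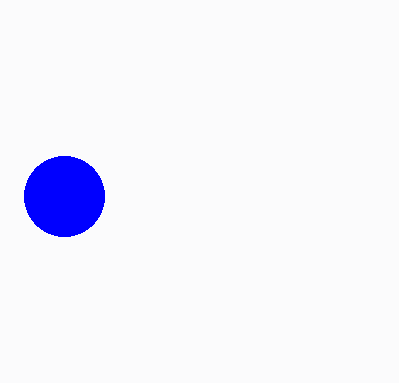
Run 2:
center_x = 64, center_y = 196, radius = 40, color = 'blue'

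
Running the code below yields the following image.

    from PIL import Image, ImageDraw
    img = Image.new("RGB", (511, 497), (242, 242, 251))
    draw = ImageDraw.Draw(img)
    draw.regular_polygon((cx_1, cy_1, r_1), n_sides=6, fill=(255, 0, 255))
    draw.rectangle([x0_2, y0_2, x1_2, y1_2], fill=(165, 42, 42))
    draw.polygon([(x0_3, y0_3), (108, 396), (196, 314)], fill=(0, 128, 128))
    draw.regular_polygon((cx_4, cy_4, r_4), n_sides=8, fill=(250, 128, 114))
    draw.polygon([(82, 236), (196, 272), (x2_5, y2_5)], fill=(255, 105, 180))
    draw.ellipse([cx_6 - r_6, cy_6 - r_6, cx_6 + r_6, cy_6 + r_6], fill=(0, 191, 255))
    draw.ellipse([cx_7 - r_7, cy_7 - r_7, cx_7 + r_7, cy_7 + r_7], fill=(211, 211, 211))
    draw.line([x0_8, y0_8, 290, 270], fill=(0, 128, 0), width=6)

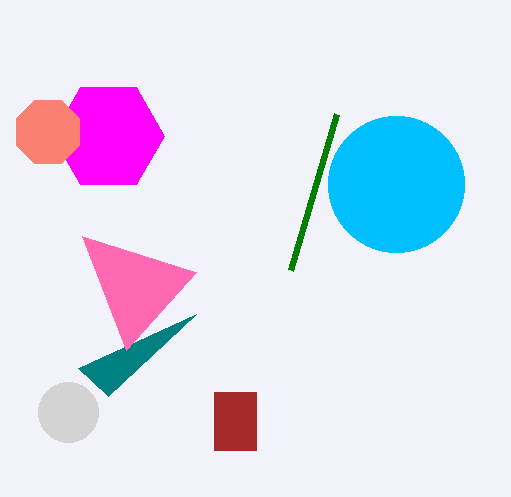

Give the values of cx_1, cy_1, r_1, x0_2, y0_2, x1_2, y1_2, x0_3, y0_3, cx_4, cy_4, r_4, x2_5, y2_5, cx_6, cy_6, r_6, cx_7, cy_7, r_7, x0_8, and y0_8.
cx_1 = 108
cy_1 = 136
r_1 = 56
x0_2 = 214
y0_2 = 392
x1_2 = 256
y1_2 = 450
x0_3 = 78
y0_3 = 368
cx_4 = 48
cy_4 = 132
r_4 = 34
x2_5 = 126
y2_5 = 350
cx_6 = 396
cy_6 = 184
r_6 = 68
cx_7 = 68
cy_7 = 412
r_7 = 30
x0_8 = 336
y0_8 = 114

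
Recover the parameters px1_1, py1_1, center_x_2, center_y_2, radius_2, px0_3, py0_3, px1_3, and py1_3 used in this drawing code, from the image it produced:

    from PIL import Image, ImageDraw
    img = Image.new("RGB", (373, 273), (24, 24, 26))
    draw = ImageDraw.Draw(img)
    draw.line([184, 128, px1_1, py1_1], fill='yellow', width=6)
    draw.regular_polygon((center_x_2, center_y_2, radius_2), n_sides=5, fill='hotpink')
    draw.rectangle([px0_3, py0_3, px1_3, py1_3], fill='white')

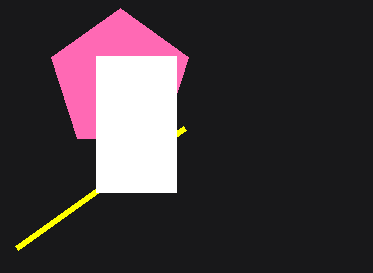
px1_1 = 16, py1_1 = 248, center_x_2 = 120, center_y_2 = 80, radius_2 = 72, px0_3 = 96, py0_3 = 56, px1_3 = 176, py1_3 = 192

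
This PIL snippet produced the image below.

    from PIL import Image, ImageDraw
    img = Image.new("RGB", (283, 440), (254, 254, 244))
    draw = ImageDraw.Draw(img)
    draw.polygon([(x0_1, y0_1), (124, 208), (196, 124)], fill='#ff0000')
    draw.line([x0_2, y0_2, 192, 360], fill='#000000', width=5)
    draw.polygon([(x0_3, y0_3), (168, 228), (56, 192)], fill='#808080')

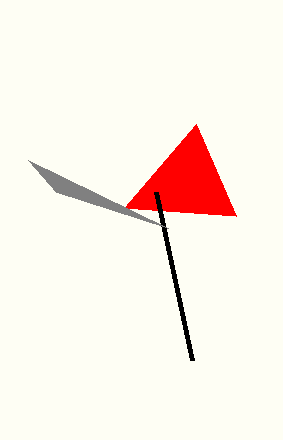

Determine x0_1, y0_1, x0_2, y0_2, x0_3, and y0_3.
x0_1 = 236, y0_1 = 216, x0_2 = 156, y0_2 = 192, x0_3 = 28, y0_3 = 160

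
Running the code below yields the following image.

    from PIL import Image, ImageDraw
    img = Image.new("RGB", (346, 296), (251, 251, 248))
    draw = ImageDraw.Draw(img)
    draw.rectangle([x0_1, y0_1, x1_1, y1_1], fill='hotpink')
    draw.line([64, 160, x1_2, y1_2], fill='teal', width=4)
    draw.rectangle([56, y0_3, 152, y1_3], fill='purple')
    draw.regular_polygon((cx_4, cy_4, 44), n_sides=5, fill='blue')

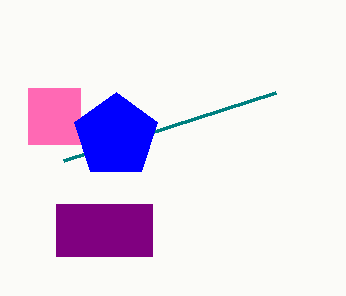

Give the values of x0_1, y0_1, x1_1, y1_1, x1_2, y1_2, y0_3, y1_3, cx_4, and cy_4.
x0_1 = 28; y0_1 = 88; x1_1 = 80; y1_1 = 144; x1_2 = 276; y1_2 = 92; y0_3 = 204; y1_3 = 256; cx_4 = 116; cy_4 = 136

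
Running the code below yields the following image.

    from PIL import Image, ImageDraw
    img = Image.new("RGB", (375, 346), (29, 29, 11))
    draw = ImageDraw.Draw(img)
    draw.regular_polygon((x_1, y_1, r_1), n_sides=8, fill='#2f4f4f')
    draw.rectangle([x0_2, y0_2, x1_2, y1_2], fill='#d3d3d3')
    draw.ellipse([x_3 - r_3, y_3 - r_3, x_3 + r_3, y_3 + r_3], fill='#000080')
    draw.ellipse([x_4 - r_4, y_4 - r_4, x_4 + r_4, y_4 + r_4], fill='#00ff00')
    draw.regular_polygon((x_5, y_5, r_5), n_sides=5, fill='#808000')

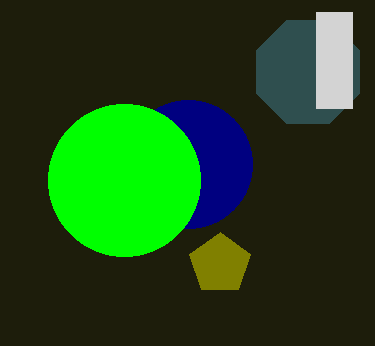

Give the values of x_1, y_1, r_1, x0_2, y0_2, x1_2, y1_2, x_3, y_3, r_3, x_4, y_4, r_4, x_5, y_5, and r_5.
x_1 = 308, y_1 = 72, r_1 = 56, x0_2 = 316, y0_2 = 12, x1_2 = 352, y1_2 = 108, x_3 = 188, y_3 = 164, r_3 = 64, x_4 = 124, y_4 = 180, r_4 = 76, x_5 = 220, y_5 = 264, r_5 = 32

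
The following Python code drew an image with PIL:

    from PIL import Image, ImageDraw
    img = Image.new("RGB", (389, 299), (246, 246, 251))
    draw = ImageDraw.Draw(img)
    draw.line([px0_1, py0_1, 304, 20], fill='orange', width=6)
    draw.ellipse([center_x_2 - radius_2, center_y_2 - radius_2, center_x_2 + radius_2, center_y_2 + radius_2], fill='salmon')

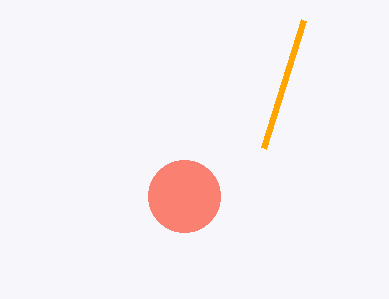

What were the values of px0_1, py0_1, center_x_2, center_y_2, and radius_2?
px0_1 = 264; py0_1 = 148; center_x_2 = 184; center_y_2 = 196; radius_2 = 36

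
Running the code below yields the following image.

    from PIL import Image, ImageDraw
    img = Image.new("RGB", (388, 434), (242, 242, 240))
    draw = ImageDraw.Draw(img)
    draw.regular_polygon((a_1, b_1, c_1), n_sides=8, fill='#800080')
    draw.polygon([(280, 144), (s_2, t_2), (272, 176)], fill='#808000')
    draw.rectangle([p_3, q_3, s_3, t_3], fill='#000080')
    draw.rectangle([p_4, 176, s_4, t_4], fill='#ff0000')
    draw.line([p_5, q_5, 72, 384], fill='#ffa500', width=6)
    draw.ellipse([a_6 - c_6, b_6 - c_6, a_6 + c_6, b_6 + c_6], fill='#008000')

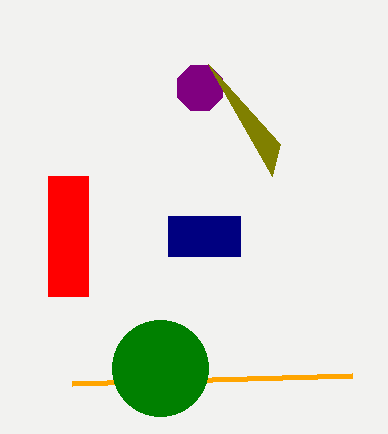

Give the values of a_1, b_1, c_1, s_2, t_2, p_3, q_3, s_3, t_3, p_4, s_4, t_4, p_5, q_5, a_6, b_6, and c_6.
a_1 = 200
b_1 = 88
c_1 = 24
s_2 = 208
t_2 = 64
p_3 = 168
q_3 = 216
s_3 = 240
t_3 = 256
p_4 = 48
s_4 = 88
t_4 = 296
p_5 = 352
q_5 = 376
a_6 = 160
b_6 = 368
c_6 = 48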